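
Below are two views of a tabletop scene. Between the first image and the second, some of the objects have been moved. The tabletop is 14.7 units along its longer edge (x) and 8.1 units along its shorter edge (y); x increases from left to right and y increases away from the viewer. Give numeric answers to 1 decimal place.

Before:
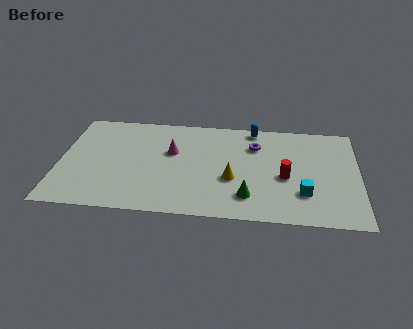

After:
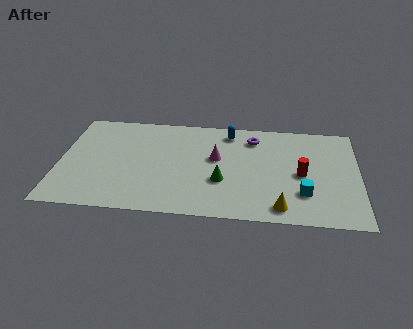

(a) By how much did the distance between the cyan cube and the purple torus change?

+0.6

They were about 4.3 units apart before and 4.9 after — 0.6 units further apart.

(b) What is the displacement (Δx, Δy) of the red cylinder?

(0.8, 0.3)

The red cylinder was at about (11.1, 3.5) and moved to about (11.9, 3.8).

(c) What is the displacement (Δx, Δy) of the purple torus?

(-0.1, 0.6)

From the two frames, the purple torus sits at roughly (9.6, 5.9) before and (9.5, 6.5) after.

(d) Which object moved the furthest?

the yellow cone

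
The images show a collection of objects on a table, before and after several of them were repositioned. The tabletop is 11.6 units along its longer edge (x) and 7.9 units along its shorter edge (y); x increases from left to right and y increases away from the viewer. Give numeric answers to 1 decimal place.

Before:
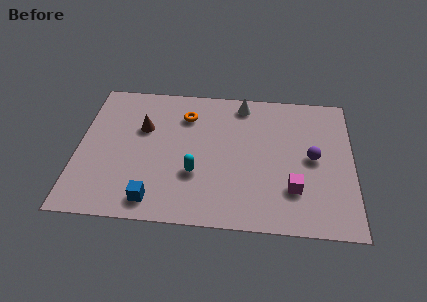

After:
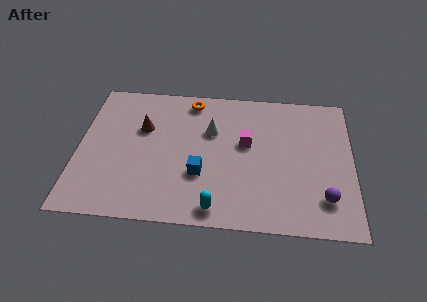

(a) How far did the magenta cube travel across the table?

3.1

From (9.1, 2.2) to (7.1, 4.6), the magenta cube covered √(2.0² + 2.4²) ≈ 3.1 units.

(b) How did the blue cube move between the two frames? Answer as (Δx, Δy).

(1.9, 1.6)

From the two frames, the blue cube sits at roughly (3.3, 1.1) before and (5.2, 2.7) after.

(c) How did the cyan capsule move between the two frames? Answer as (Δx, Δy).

(0.9, -1.8)

The cyan capsule was at about (5.0, 2.7) and moved to about (5.9, 0.9).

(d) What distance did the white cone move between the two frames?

2.1

From (6.9, 6.9) to (5.6, 5.2), the white cone covered √(1.3² + 1.7²) ≈ 2.1 units.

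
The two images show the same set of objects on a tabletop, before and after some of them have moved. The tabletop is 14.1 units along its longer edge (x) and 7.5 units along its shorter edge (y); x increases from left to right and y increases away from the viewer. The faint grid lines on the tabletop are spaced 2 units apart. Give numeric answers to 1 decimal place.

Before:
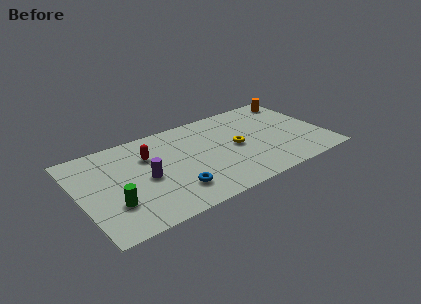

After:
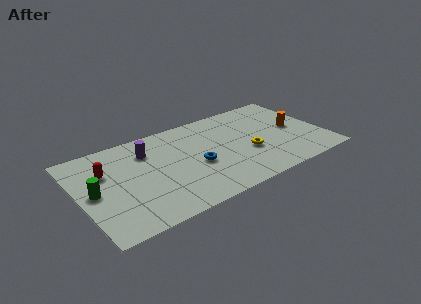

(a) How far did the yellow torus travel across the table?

1.0

From (9.0, 3.7) to (9.6, 2.9), the yellow torus covered √(0.6² + 0.8²) ≈ 1.0 units.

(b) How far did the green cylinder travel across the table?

1.7

From (1.7, 2.3) to (0.8, 3.7), the green cylinder covered √(0.9² + 1.4²) ≈ 1.7 units.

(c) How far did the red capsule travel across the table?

2.5

The red capsule was near (4.1, 5.2) before and (1.6, 5.0) after, so it travelled √(2.5² + 0.2²) ≈ 2.5 units.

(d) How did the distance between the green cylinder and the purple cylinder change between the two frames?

+1.5

Before: roughly 2.3 units apart; after: 3.8. That's 1.5 units further apart.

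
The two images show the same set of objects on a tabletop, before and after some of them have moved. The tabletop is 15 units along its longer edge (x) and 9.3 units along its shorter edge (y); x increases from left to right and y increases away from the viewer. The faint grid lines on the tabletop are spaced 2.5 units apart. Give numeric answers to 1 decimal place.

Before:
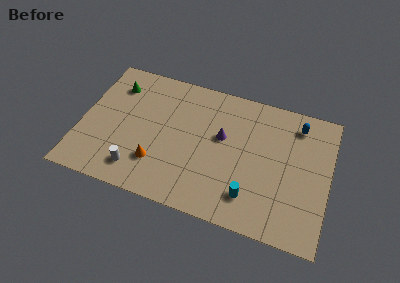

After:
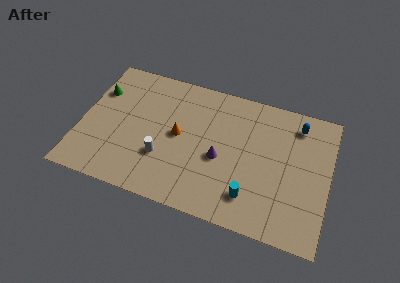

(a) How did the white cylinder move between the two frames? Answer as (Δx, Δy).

(1.4, 1.3)

The white cylinder started near (3.7, 1.7) and ended near (5.1, 3.0).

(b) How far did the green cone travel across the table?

1.2

The green cone moved from about (1.8, 7.2) to (0.8, 6.5), a distance of √(1.0² + 0.7²) ≈ 1.2.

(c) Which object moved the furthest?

the orange cone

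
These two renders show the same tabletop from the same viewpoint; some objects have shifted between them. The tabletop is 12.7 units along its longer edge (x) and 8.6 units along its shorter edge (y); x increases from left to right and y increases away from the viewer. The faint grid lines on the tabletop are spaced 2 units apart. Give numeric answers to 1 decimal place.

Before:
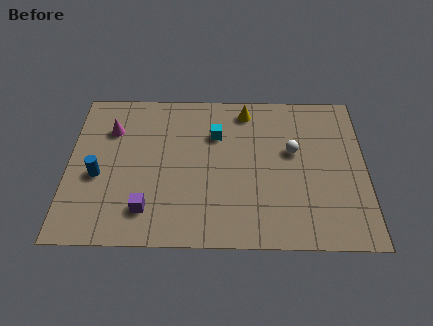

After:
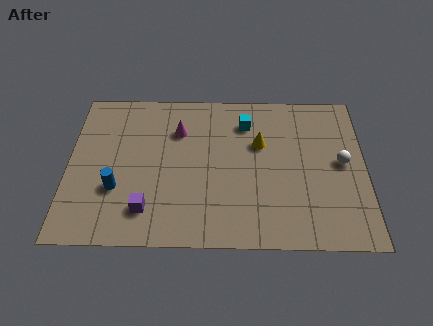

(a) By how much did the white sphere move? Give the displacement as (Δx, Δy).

(2.1, -0.6)

The white sphere was at about (9.6, 5.1) and moved to about (11.7, 4.5).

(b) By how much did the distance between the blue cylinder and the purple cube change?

-1.1

They were about 2.8 units apart before and 1.7 after — 1.1 units closer together.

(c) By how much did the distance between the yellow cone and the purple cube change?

-0.9

They were about 7.0 units apart before and 6.1 after — 0.9 units closer together.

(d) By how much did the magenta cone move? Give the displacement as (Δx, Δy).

(2.9, 0.0)

From the two frames, the magenta cone sits at roughly (1.8, 6.2) before and (4.7, 6.2) after.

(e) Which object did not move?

the purple cube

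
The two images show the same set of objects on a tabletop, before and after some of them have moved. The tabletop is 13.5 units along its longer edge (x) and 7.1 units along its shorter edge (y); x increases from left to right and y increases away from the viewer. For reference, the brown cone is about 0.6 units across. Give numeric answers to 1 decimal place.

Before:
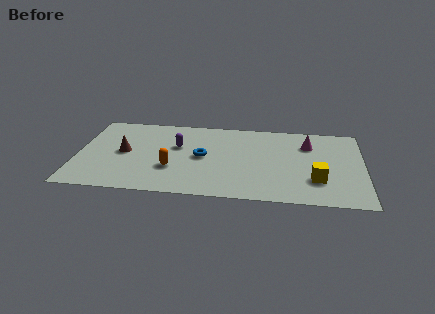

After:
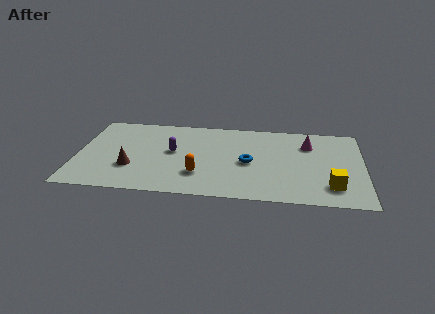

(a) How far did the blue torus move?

2.2

The blue torus moved from about (5.9, 3.6) to (8.1, 3.3), a distance of √(2.2² + 0.3²) ≈ 2.2.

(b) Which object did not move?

the magenta cone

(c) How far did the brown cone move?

1.4

The brown cone was near (2.2, 3.6) before and (2.6, 2.3) after, so it travelled √(0.4² + 1.3²) ≈ 1.4 units.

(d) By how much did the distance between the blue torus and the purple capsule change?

+2.2

The distance was about 1.4 in the first image and 3.6 in the second, so they moved 2.2 units further apart.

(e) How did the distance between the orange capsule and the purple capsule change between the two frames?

+0.3

They were about 2.0 units apart before and 2.3 after — 0.3 units further apart.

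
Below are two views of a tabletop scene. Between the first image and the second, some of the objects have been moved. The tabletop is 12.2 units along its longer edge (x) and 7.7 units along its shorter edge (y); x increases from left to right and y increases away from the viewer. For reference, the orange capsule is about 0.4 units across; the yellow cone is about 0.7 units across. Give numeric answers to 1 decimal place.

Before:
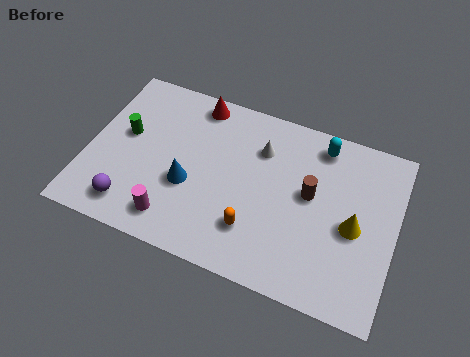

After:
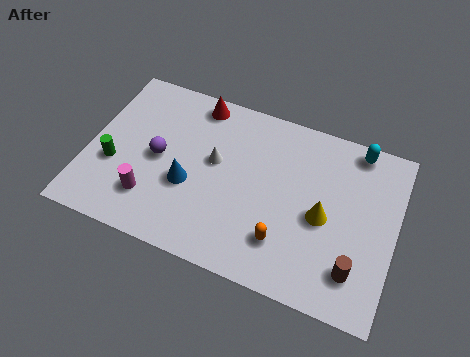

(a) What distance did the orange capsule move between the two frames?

1.2

The orange capsule moved from about (6.8, 2.0) to (8.0, 1.9), a distance of √(1.2² + 0.1²) ≈ 1.2.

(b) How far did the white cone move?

2.1

The white cone was near (6.7, 5.6) before and (5.0, 4.4) after, so it travelled √(1.7² + 1.2²) ≈ 2.1 units.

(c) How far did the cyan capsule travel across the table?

1.4

The cyan capsule was near (9.0, 6.6) before and (10.4, 6.9) after, so it travelled √(1.4² + 0.3²) ≈ 1.4 units.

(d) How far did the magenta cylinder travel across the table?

1.2

The magenta cylinder was near (3.7, 1.3) before and (2.7, 1.9) after, so it travelled √(1.0² + 0.6²) ≈ 1.2 units.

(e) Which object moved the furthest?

the brown cylinder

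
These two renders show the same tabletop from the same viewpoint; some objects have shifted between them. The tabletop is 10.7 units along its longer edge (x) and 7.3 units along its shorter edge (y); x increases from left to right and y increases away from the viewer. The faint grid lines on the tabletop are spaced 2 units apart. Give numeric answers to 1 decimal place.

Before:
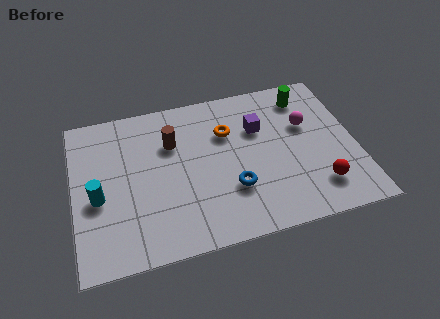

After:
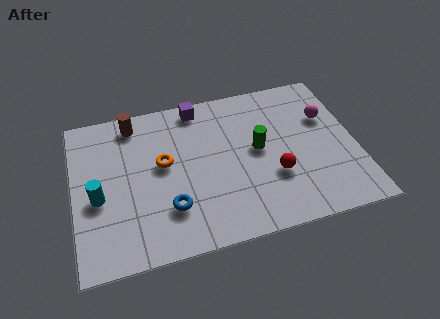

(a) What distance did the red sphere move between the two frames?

1.8

From (9.1, 1.6) to (7.5, 2.5), the red sphere covered √(1.6² + 0.9²) ≈ 1.8 units.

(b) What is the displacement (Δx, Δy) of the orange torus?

(-2.5, -0.9)

The orange torus was at about (5.9, 5.0) and moved to about (3.4, 4.1).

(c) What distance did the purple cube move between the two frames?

2.7

From (7.1, 4.9) to (4.9, 6.5), the purple cube covered √(2.2² + 1.6²) ≈ 2.7 units.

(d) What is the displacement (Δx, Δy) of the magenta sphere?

(0.8, 0.2)

The magenta sphere started near (8.9, 4.6) and ended near (9.7, 4.8).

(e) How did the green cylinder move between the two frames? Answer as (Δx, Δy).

(-2.0, -2.1)

From the two frames, the green cylinder sits at roughly (9.0, 6.0) before and (7.0, 3.9) after.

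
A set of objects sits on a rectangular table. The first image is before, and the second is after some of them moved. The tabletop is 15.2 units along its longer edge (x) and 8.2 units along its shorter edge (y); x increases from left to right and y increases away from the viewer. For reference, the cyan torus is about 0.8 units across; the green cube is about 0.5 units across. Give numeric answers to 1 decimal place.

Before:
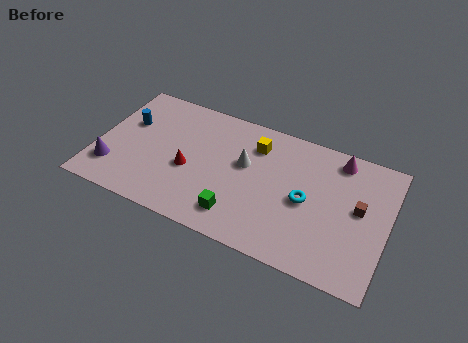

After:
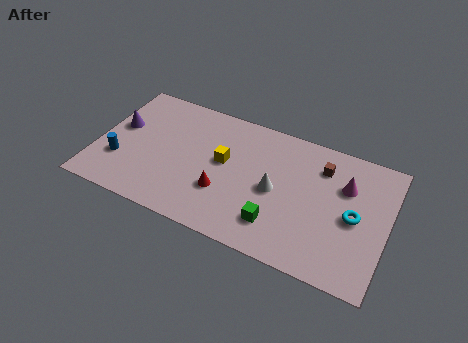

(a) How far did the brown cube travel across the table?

2.8

From (13.7, 4.5) to (11.6, 6.3), the brown cube covered √(2.1² + 1.8²) ≈ 2.8 units.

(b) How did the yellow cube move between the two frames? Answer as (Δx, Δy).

(-1.5, -1.7)

The yellow cube was at about (8.1, 6.3) and moved to about (6.6, 4.6).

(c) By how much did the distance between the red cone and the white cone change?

-0.3

The distance was about 3.2 in the first image and 2.9 in the second, so they moved 0.3 units closer together.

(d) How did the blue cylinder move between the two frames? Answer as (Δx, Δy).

(-0.1, -2.6)

The blue cylinder started near (1.4, 5.2) and ended near (1.3, 2.6).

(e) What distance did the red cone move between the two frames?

2.0

The red cone moved from about (4.9, 3.4) to (6.8, 2.7), a distance of √(1.9² + 0.7²) ≈ 2.0.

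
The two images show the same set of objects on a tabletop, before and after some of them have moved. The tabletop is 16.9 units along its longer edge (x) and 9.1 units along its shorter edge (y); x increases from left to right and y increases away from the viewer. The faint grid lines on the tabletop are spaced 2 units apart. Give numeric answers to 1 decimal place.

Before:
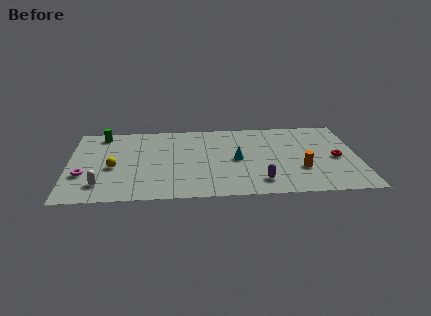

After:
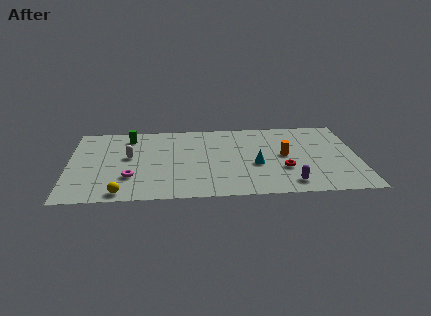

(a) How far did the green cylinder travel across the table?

1.6

The green cylinder moved from about (1.9, 7.9) to (3.5, 7.5), a distance of √(1.6² + 0.4²) ≈ 1.6.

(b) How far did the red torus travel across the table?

3.3

The red torus moved from about (15.6, 4.2) to (12.5, 3.1), a distance of √(3.1² + 1.1²) ≈ 3.3.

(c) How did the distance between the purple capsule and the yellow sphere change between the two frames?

+0.9

They were about 8.8 units apart before and 9.7 after — 0.9 units further apart.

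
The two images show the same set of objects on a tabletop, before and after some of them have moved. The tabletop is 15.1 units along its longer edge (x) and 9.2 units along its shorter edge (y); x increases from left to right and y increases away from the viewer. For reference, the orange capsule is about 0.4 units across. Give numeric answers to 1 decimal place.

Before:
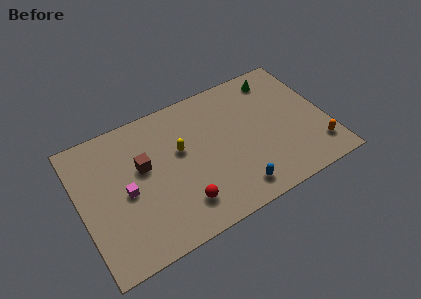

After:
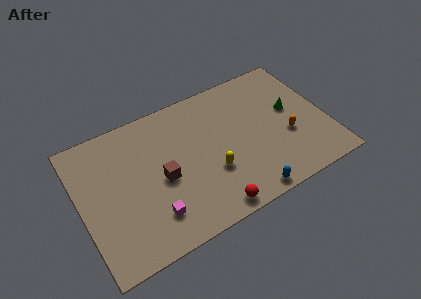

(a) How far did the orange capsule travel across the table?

2.3

The orange capsule was near (14.2, 1.9) before and (12.6, 3.5) after, so it travelled √(1.6² + 1.6²) ≈ 2.3 units.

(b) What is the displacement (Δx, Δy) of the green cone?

(0.5, -2.6)

The green cone was at about (12.6, 7.8) and moved to about (13.1, 5.2).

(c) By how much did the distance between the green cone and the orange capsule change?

-4.3

Before: roughly 6.1 units apart; after: 1.8. That's 4.3 units closer together.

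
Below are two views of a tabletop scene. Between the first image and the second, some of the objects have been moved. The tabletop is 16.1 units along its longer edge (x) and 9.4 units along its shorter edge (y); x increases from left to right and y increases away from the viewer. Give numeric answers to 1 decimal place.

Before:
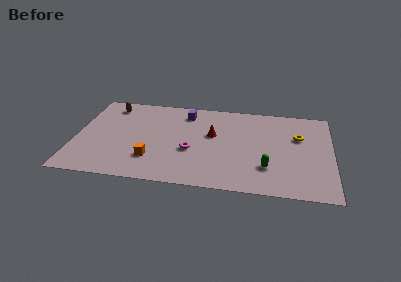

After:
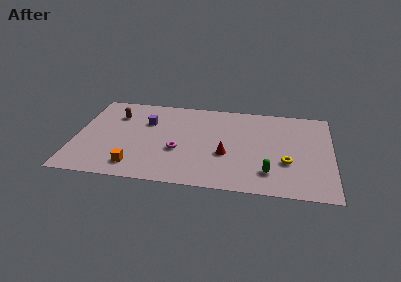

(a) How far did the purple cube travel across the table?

2.7

The purple cube moved from about (6.8, 7.7) to (4.4, 6.4), a distance of √(2.4² + 1.3²) ≈ 2.7.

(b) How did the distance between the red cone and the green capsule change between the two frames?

-1.5

They were about 4.6 units apart before and 3.1 after — 1.5 units closer together.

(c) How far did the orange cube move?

1.3

The orange cube moved from about (4.9, 2.5) to (3.9, 1.6), a distance of √(1.0² + 0.9²) ≈ 1.3.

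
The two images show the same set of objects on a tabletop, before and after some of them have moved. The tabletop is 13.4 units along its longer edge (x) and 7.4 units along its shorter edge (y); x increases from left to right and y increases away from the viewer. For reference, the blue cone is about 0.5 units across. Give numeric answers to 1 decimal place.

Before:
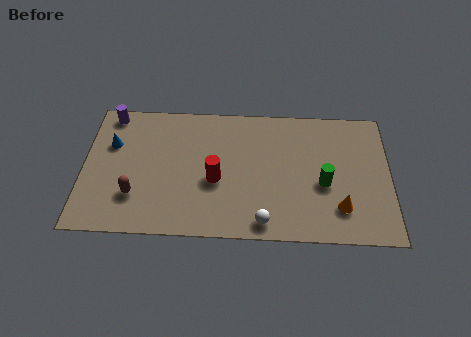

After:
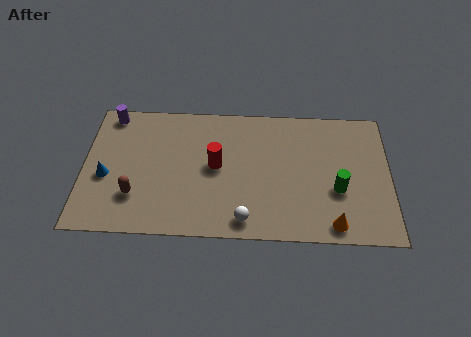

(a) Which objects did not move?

the purple cylinder and the brown capsule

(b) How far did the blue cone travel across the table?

1.8

The blue cone moved from about (1.2, 4.9) to (1.0, 3.1), a distance of √(0.2² + 1.8²) ≈ 1.8.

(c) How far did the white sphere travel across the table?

0.8

The white sphere moved from about (7.9, 0.9) to (7.1, 1.0), a distance of √(0.8² + 0.1²) ≈ 0.8.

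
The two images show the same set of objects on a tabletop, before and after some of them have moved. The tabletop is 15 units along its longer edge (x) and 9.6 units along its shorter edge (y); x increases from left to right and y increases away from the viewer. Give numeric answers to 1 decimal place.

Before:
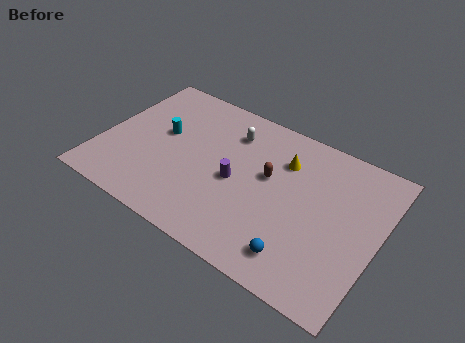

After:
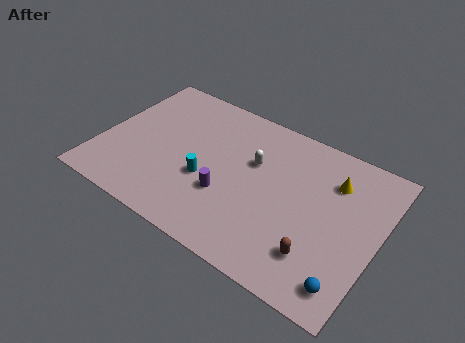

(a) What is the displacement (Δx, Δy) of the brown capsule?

(3.2, -3.3)

The brown capsule was at about (9.0, 5.6) and moved to about (12.2, 2.3).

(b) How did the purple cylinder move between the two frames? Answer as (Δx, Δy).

(-0.3, -1.1)

The purple cylinder started near (7.4, 4.4) and ended near (7.1, 3.3).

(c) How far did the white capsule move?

2.0

The white capsule moved from about (6.6, 7.4) to (8.1, 6.1), a distance of √(1.5² + 1.3²) ≈ 2.0.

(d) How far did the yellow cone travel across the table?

2.7

The yellow cone moved from about (9.6, 7.0) to (12.3, 7.1), a distance of √(2.7² + 0.1²) ≈ 2.7.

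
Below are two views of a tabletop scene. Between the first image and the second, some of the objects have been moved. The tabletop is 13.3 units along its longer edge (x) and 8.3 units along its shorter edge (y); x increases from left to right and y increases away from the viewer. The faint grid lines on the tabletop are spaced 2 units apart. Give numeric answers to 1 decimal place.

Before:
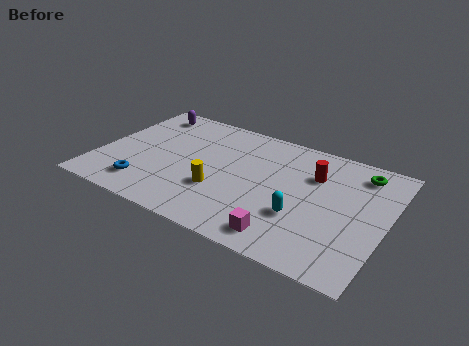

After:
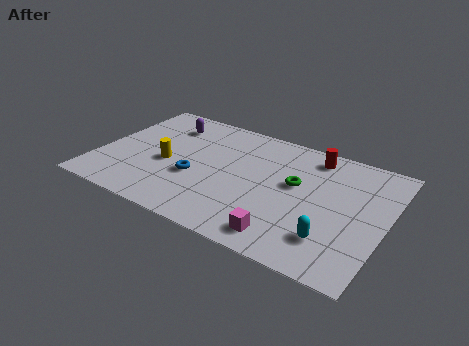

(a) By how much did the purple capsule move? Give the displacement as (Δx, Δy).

(1.1, -0.6)

The purple capsule started near (1.6, 7.1) and ended near (2.7, 6.5).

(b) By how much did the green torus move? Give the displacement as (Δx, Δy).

(-2.7, -2.1)

The green torus was at about (11.8, 6.9) and moved to about (9.1, 4.8).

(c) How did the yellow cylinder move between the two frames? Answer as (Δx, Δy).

(-2.6, 0.8)

The yellow cylinder started near (5.8, 2.8) and ended near (3.2, 3.6).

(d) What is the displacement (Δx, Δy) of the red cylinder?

(-0.2, 1.3)

The red cylinder started near (9.8, 5.8) and ended near (9.6, 7.1).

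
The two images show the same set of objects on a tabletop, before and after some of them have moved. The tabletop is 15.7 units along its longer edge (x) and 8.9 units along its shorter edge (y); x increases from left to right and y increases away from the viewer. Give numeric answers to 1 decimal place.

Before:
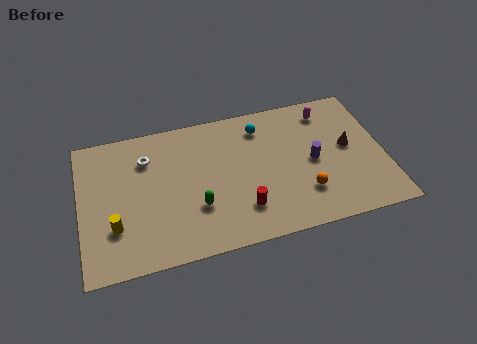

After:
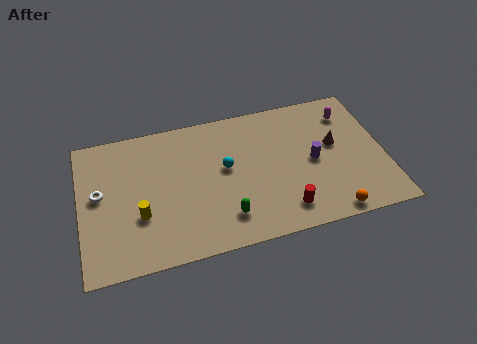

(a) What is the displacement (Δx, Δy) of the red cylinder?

(2.1, -0.6)

The red cylinder started near (8.2, 2.2) and ended near (10.3, 1.6).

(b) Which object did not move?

the purple cylinder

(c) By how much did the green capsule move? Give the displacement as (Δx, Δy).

(1.4, -1.0)

The green capsule started near (5.9, 2.9) and ended near (7.3, 1.9).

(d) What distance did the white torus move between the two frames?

3.0

The white torus moved from about (3.5, 6.6) to (1.0, 4.9), a distance of √(2.5² + 1.7²) ≈ 3.0.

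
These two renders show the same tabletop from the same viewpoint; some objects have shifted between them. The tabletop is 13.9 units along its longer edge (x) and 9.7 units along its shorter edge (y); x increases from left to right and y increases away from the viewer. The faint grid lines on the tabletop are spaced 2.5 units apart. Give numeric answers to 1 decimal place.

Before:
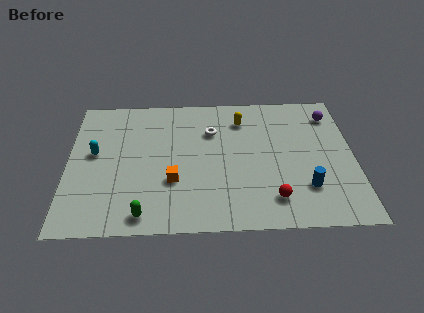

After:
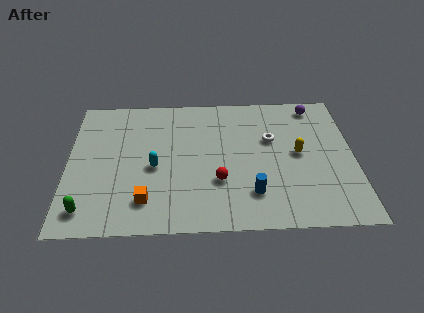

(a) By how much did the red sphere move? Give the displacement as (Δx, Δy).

(-2.6, 1.3)

From the two frames, the red sphere sits at roughly (9.9, 1.9) before and (7.3, 3.2) after.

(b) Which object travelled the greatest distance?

the yellow capsule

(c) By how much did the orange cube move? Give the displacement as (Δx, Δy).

(-1.3, -1.3)

The orange cube started near (5.1, 3.3) and ended near (3.8, 2.0).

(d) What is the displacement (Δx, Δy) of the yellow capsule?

(2.7, -2.6)

The yellow capsule started near (8.5, 7.6) and ended near (11.2, 5.0).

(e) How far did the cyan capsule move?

3.1

The cyan capsule was near (1.3, 5.4) before and (4.2, 4.3) after, so it travelled √(2.9² + 1.1²) ≈ 3.1 units.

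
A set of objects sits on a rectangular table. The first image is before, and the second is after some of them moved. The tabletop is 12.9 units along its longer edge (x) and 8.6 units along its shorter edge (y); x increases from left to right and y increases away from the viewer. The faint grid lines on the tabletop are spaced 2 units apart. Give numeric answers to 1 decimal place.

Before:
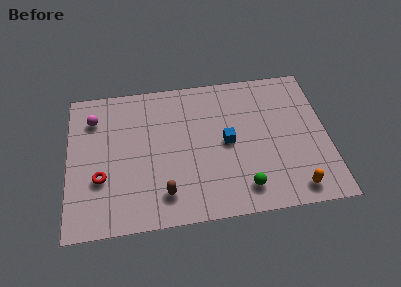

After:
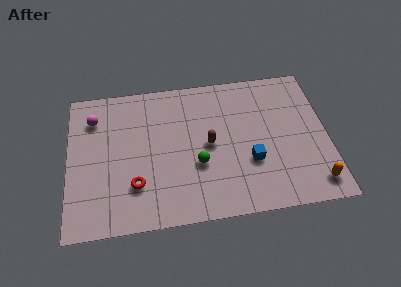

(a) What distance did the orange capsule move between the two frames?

1.0

From (11.1, 1.1) to (12.1, 1.3), the orange capsule covered √(1.0² + 0.2²) ≈ 1.0 units.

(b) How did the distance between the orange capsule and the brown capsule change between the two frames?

-0.5

They were about 6.4 units apart before and 5.9 after — 0.5 units closer together.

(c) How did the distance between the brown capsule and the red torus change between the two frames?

+0.8

The distance was about 3.4 in the first image and 4.2 in the second, so they moved 0.8 units further apart.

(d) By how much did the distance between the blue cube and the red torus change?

-0.7

Before: roughly 6.4 units apart; after: 5.7. That's 0.7 units closer together.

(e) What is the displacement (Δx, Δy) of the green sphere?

(-2.2, 1.7)

From the two frames, the green sphere sits at roughly (8.6, 1.5) before and (6.4, 3.2) after.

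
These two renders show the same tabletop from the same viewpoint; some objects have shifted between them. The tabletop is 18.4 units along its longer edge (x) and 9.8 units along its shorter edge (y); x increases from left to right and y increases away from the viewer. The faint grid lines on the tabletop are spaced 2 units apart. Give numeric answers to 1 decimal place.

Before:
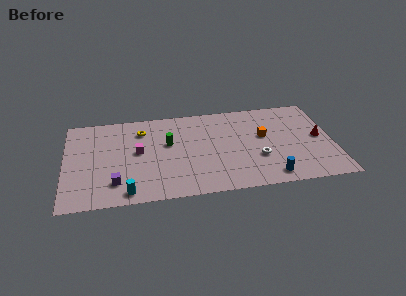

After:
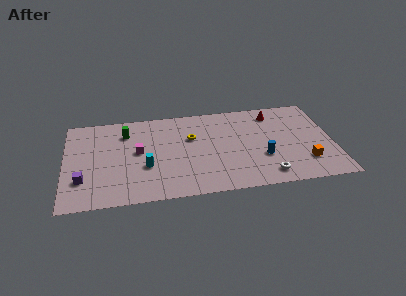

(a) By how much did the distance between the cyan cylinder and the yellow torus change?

-2.4

They were about 6.6 units apart before and 4.2 after — 2.4 units closer together.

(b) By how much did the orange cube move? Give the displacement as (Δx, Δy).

(2.7, -3.2)

From the two frames, the orange cube sits at roughly (13.7, 5.7) before and (16.4, 2.5) after.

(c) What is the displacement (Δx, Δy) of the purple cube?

(-2.2, 0.6)

The purple cube started near (3.4, 2.2) and ended near (1.2, 2.8).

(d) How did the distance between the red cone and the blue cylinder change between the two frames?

-0.4

They were about 5.2 units apart before and 4.8 after — 0.4 units closer together.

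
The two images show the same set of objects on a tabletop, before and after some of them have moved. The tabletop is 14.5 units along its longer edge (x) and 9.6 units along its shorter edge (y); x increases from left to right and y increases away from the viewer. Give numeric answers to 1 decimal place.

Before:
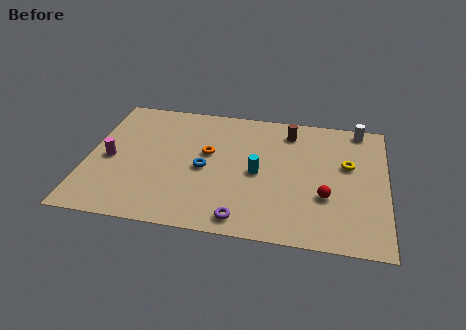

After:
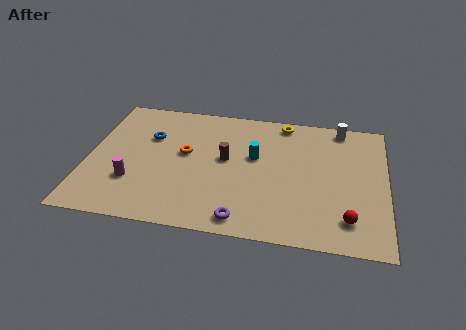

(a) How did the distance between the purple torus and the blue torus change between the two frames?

+3.3

They were about 3.9 units apart before and 7.2 after — 3.3 units further apart.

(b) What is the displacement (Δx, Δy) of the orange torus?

(-1.1, -0.2)

The orange torus was at about (5.8, 5.6) and moved to about (4.7, 5.4).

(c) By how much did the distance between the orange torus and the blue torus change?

+0.9

They were about 1.2 units apart before and 2.1 after — 0.9 units further apart.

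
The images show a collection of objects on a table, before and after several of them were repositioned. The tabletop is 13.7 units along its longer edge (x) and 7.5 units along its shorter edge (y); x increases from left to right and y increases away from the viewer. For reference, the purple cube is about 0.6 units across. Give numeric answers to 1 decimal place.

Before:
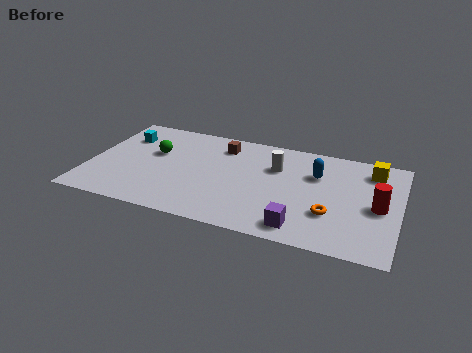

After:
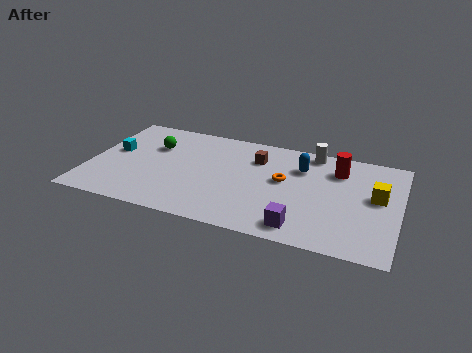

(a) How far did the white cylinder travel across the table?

2.2

The white cylinder moved from about (8.2, 5.1) to (9.7, 6.7), a distance of √(1.5² + 1.6²) ≈ 2.2.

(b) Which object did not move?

the purple cube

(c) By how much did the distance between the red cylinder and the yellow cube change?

-0.3

The distance was about 2.6 in the first image and 2.3 in the second, so they moved 0.3 units closer together.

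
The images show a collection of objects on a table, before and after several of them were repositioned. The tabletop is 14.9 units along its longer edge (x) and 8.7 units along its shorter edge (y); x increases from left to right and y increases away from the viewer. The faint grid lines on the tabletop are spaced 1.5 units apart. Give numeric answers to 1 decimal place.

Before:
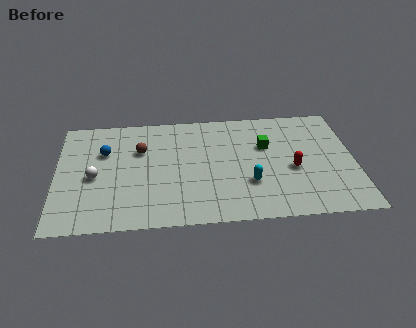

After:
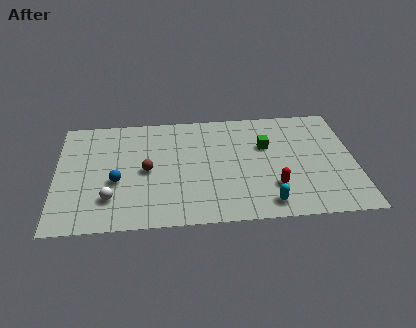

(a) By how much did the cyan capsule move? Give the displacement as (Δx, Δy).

(0.8, -1.6)

The cyan capsule was at about (9.6, 2.8) and moved to about (10.4, 1.2).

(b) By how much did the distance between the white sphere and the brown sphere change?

-0.3

The distance was about 3.0 in the first image and 2.7 in the second, so they moved 0.3 units closer together.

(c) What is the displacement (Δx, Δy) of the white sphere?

(0.8, -1.7)

From the two frames, the white sphere sits at roughly (1.9, 3.9) before and (2.7, 2.2) after.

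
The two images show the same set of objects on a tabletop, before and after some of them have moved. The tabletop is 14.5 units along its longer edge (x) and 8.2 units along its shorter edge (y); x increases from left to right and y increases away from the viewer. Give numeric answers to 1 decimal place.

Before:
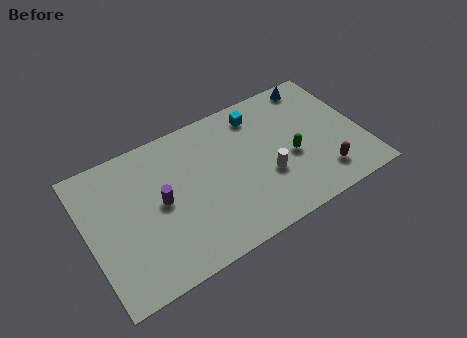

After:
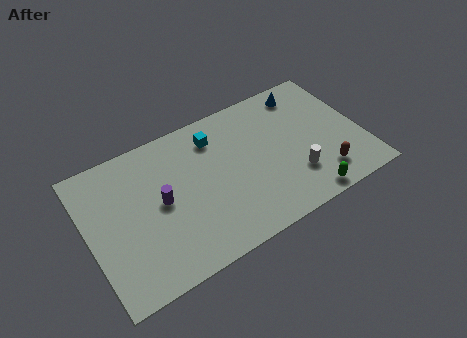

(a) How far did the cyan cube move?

2.4

From (9.4, 6.8) to (7.0, 6.5), the cyan cube covered √(2.4² + 0.3²) ≈ 2.4 units.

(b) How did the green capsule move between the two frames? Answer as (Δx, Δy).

(0.3, -2.7)

From the two frames, the green capsule sits at roughly (10.7, 3.5) before and (11.0, 0.8) after.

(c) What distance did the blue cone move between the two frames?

0.7

From (12.6, 7.3) to (12.0, 7.0), the blue cone covered √(0.6² + 0.3²) ≈ 0.7 units.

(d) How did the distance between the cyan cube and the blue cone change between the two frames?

+1.8

They were about 3.2 units apart before and 5.0 after — 1.8 units further apart.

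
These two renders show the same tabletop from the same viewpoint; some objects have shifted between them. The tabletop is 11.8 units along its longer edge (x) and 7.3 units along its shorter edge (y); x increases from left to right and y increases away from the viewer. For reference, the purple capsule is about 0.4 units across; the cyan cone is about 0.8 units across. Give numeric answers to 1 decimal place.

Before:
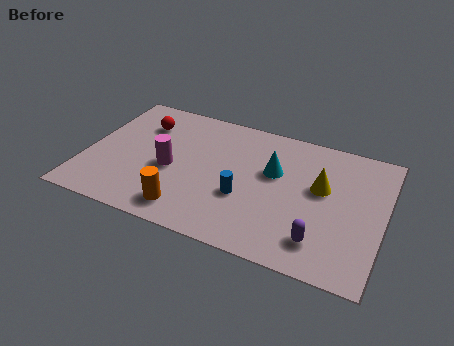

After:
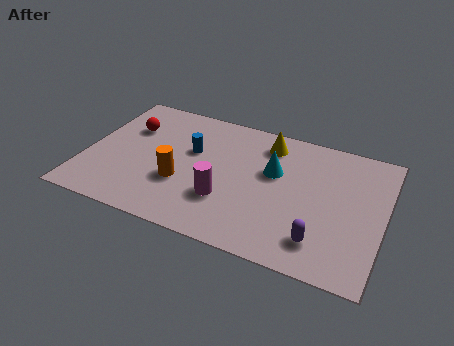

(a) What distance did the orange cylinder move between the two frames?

1.5

The orange cylinder was near (4.3, 1.2) before and (3.9, 2.6) after, so it travelled √(0.4² + 1.4²) ≈ 1.5 units.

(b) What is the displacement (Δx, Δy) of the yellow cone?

(-2.3, 1.7)

The yellow cone started near (9.3, 4.3) and ended near (7.0, 6.0).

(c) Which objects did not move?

the cyan cone and the purple capsule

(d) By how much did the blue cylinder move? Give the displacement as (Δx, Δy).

(-2.3, 1.8)

From the two frames, the blue cylinder sits at roughly (6.4, 2.7) before and (4.1, 4.5) after.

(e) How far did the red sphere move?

0.6

The red sphere moved from about (2.0, 5.4) to (1.5, 5.0), a distance of √(0.5² + 0.4²) ≈ 0.6.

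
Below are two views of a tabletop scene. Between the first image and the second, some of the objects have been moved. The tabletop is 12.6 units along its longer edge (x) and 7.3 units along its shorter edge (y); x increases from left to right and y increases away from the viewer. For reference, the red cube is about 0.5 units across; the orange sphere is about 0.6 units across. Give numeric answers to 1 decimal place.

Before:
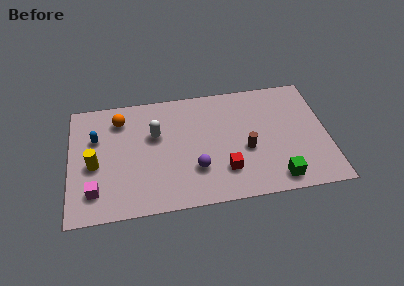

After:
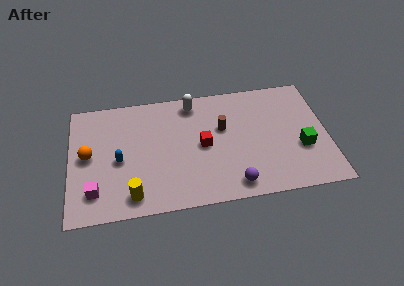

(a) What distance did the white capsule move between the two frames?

2.5

The white capsule moved from about (4.2, 4.6) to (6.1, 6.3), a distance of √(1.9² + 1.7²) ≈ 2.5.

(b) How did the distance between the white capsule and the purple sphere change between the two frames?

+2.5

The distance was about 3.1 in the first image and 5.6 in the second, so they moved 2.5 units further apart.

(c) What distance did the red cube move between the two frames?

2.0

The red cube moved from about (7.5, 1.9) to (6.5, 3.6), a distance of √(1.0² + 1.7²) ≈ 2.0.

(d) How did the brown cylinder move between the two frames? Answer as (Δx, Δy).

(-1.1, 1.5)

The brown cylinder started near (8.6, 3.0) and ended near (7.5, 4.5).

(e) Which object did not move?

the magenta cube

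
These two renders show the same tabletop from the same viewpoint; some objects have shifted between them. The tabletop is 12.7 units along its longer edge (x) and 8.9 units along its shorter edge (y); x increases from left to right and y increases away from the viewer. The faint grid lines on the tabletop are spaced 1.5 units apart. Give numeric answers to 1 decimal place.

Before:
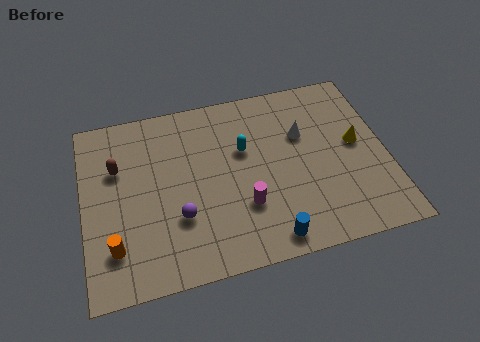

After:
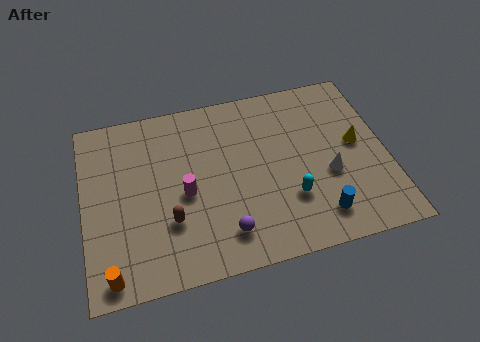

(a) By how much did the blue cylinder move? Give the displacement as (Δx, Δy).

(2.1, 0.6)

The blue cylinder was at about (7.5, 1.0) and moved to about (9.6, 1.6).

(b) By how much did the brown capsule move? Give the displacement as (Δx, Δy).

(2.0, -3.1)

From the two frames, the brown capsule sits at roughly (1.5, 5.9) before and (3.5, 2.8) after.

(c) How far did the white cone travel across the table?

2.5

From (9.3, 5.8) to (10.2, 3.5), the white cone covered √(0.9² + 2.3²) ≈ 2.5 units.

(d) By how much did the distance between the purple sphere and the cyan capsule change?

-1.0

The distance was about 4.0 in the first image and 3.0 in the second, so they moved 1.0 units closer together.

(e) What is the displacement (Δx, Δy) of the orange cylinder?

(-0.2, -1.2)

The orange cylinder was at about (1.2, 2.1) and moved to about (1.0, 0.9).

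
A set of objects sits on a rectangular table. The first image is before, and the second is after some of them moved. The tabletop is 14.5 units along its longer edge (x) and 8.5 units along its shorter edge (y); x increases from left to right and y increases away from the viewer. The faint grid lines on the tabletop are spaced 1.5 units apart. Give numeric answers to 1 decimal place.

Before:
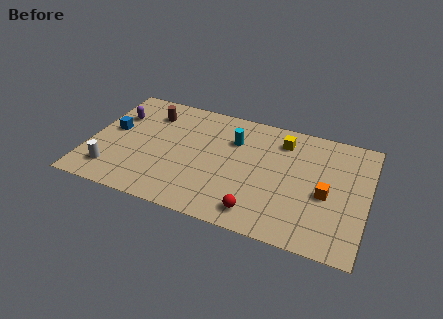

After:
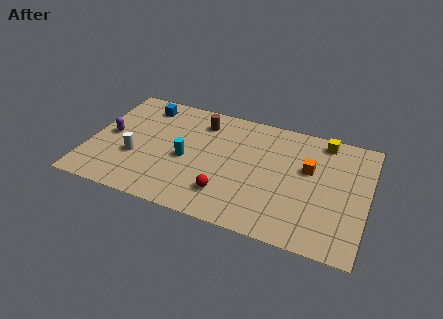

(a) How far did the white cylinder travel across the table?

1.8

From (1.4, 1.7) to (2.5, 3.1), the white cylinder covered √(1.1² + 1.4²) ≈ 1.8 units.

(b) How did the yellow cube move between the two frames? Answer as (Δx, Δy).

(2.1, 0.7)

The yellow cube was at about (9.9, 6.8) and moved to about (12.0, 7.5).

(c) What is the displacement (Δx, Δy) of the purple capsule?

(-0.2, -1.6)

The purple capsule was at about (1.2, 5.9) and moved to about (1.0, 4.3).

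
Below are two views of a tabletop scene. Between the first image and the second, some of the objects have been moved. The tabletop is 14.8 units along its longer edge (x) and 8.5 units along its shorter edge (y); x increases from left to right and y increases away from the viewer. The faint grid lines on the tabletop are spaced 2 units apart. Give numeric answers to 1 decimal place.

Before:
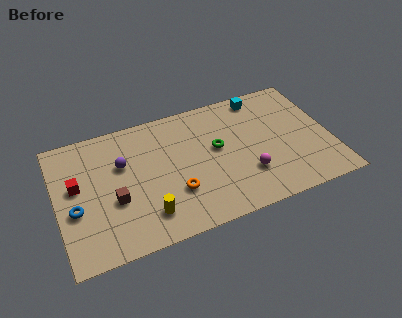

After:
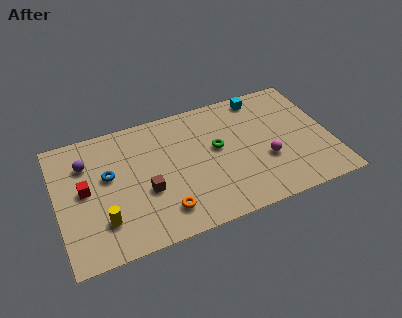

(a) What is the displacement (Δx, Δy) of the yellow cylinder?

(-2.3, 0.4)

The yellow cylinder started near (4.6, 1.8) and ended near (2.3, 2.2).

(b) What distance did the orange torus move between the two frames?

1.2

From (6.2, 2.7) to (5.5, 1.7), the orange torus covered √(0.7² + 1.0²) ≈ 1.2 units.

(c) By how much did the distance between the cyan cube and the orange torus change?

+1.2

The distance was about 7.1 in the first image and 8.3 in the second, so they moved 1.2 units further apart.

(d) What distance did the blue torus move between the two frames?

2.5

The blue torus moved from about (0.9, 3.4) to (2.8, 5.0), a distance of √(1.9² + 1.6²) ≈ 2.5.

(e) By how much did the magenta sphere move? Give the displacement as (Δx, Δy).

(1.1, 0.6)

The magenta sphere was at about (10.1, 2.5) and moved to about (11.2, 3.1).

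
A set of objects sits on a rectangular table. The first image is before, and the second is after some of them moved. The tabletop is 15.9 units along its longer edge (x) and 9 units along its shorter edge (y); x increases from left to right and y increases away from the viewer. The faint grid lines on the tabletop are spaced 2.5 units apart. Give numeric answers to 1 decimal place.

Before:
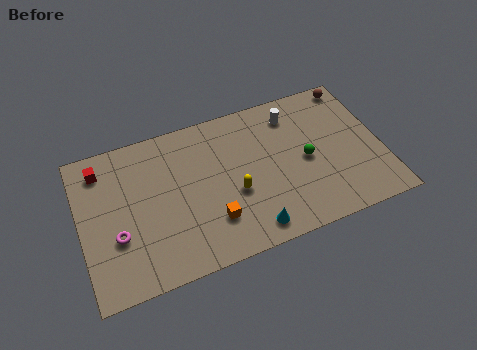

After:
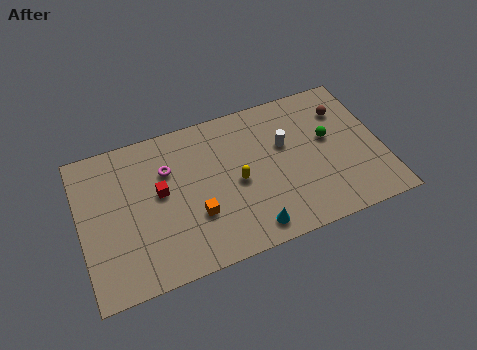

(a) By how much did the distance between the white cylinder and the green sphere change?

-0.7

Before: roughly 3.0 units apart; after: 2.3. That's 0.7 units closer together.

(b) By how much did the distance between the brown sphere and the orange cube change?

-0.9

The distance was about 10.0 in the first image and 9.1 in the second, so they moved 0.9 units closer together.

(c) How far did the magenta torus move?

4.2

The magenta torus moved from about (1.8, 3.2) to (4.7, 6.2), a distance of √(2.9² + 3.0²) ≈ 4.2.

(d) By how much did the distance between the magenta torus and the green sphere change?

-1.6

The distance was about 10.2 in the first image and 8.6 in the second, so they moved 1.6 units closer together.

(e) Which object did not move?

the cyan cone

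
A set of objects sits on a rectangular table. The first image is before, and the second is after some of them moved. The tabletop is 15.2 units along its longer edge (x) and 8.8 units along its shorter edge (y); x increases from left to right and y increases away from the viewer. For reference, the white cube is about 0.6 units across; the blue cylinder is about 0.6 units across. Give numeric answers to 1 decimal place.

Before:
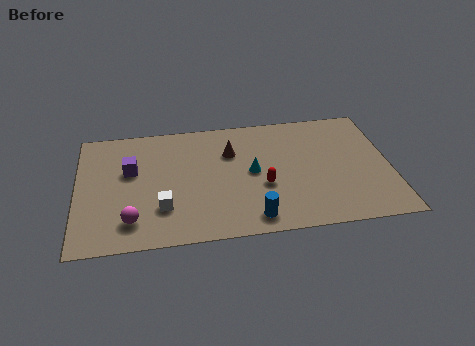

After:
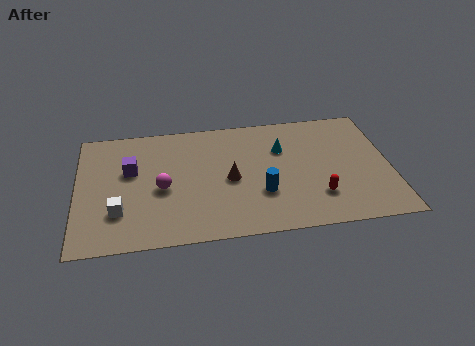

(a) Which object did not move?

the purple cube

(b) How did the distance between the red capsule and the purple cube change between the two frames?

+2.8

The distance was about 6.7 in the first image and 9.5 in the second, so they moved 2.8 units further apart.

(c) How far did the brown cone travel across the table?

2.0

The brown cone moved from about (7.5, 6.1) to (7.4, 4.1), a distance of √(0.1² + 2.0²) ≈ 2.0.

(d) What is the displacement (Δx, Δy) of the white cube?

(-2.1, 0.0)

From the two frames, the white cube sits at roughly (4.1, 2.5) before and (2.0, 2.5) after.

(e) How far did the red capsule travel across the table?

2.8

The red capsule moved from about (9.0, 3.4) to (11.6, 2.3), a distance of √(2.6² + 1.1²) ≈ 2.8.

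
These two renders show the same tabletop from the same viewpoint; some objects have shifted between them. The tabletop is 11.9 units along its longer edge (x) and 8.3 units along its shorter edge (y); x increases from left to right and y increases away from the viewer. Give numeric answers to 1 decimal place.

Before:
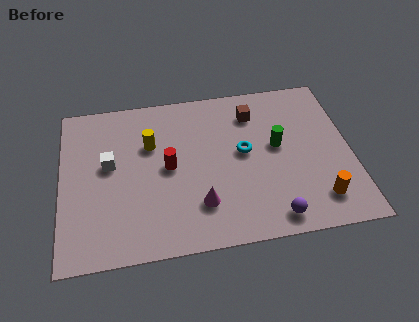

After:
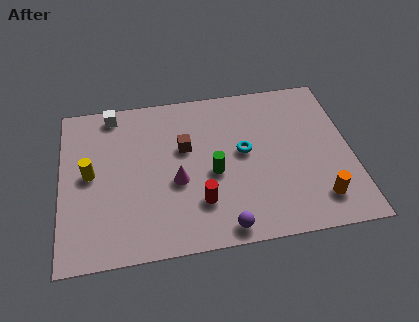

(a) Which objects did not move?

the orange cylinder and the cyan torus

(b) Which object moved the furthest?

the brown cube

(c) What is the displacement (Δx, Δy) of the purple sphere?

(-2.0, -0.2)

The purple sphere was at about (8.5, 1.0) and moved to about (6.5, 0.8).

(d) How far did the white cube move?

2.7

From (2.0, 4.7) to (2.2, 7.4), the white cube covered √(0.2² + 2.7²) ≈ 2.7 units.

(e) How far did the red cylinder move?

2.3

The red cylinder moved from about (4.4, 4.2) to (5.6, 2.2), a distance of √(1.2² + 2.0²) ≈ 2.3.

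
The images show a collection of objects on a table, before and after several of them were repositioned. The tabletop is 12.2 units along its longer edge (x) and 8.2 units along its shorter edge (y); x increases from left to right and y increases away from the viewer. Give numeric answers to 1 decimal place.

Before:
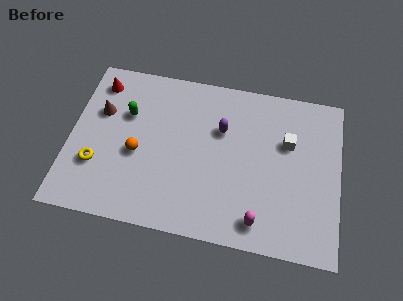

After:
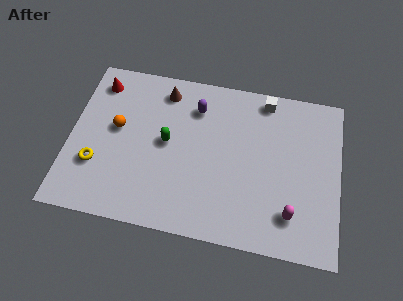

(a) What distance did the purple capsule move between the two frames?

1.5

From (6.8, 5.4) to (5.6, 6.3), the purple capsule covered √(1.2² + 0.9²) ≈ 1.5 units.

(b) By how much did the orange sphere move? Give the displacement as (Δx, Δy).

(-1.0, 1.1)

From the two frames, the orange sphere sits at roughly (3.1, 3.5) before and (2.1, 4.6) after.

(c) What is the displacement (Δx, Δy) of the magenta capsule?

(1.4, 0.6)

The magenta capsule started near (8.7, 1.2) and ended near (10.1, 1.8).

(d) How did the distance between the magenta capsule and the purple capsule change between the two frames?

+1.8

Before: roughly 4.6 units apart; after: 6.4. That's 1.8 units further apart.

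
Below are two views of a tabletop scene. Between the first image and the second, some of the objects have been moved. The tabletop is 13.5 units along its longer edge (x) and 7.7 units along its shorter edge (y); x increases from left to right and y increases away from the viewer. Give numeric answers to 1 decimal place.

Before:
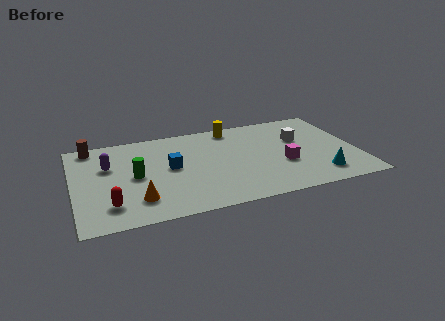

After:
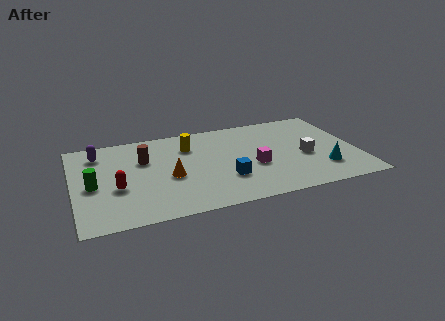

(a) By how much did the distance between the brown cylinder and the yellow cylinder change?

-4.5

They were about 6.8 units apart before and 2.3 after — 4.5 units closer together.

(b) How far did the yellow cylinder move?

2.5

The yellow cylinder moved from about (7.8, 6.8) to (5.6, 5.7), a distance of √(2.2² + 1.1²) ≈ 2.5.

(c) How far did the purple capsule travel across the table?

1.3

From (1.7, 5.0) to (1.3, 6.2), the purple capsule covered √(0.4² + 1.2²) ≈ 1.3 units.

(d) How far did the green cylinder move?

2.0

The green cylinder was near (2.9, 3.8) before and (0.9, 3.5) after, so it travelled √(2.0² + 0.3²) ≈ 2.0 units.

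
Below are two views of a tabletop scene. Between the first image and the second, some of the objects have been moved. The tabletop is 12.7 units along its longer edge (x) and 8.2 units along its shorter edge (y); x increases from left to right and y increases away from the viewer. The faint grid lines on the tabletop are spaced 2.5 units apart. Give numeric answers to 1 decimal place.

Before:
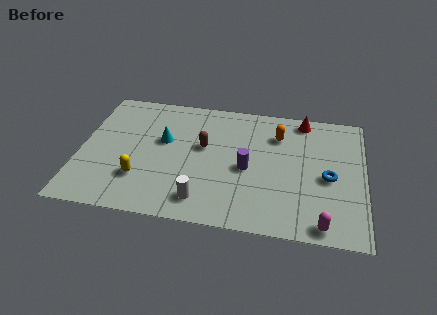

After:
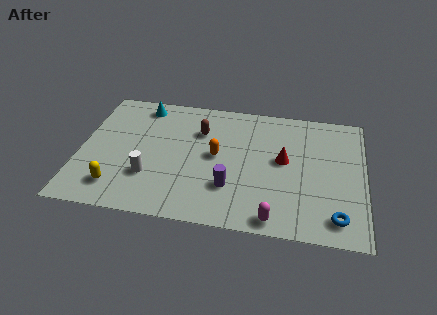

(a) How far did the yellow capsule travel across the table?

1.2

The yellow capsule was near (2.8, 2.3) before and (1.8, 1.6) after, so it travelled √(1.0² + 0.7²) ≈ 1.2 units.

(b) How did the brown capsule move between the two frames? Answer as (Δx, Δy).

(-0.2, 1.0)

From the two frames, the brown capsule sits at roughly (5.5, 4.8) before and (5.3, 5.8) after.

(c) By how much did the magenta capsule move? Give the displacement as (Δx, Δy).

(-2.1, 0.0)

The magenta capsule started near (10.9, 0.8) and ended near (8.8, 0.8).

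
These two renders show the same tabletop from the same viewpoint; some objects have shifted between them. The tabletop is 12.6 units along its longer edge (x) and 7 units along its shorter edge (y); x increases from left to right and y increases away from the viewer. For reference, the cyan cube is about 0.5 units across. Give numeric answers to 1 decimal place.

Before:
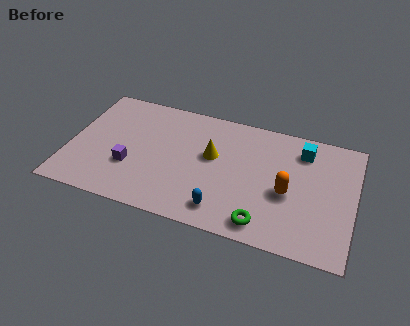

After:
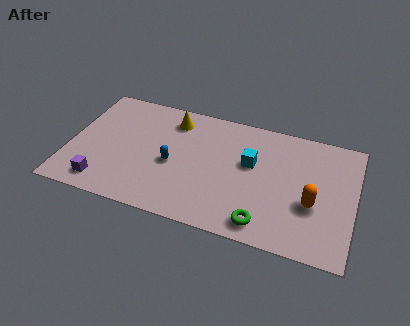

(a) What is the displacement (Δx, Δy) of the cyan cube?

(-2.2, -1.4)

The cyan cube was at about (10.2, 5.6) and moved to about (8.0, 4.2).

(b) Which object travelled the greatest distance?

the blue capsule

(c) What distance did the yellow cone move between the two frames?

2.5

The yellow cone moved from about (6.3, 4.1) to (4.4, 5.7), a distance of √(1.9² + 1.6²) ≈ 2.5.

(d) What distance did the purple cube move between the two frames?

1.7

From (2.8, 2.4) to (1.7, 1.1), the purple cube covered √(1.1² + 1.3²) ≈ 1.7 units.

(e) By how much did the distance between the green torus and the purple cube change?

+0.9

Before: roughly 6.2 units apart; after: 7.1. That's 0.9 units further apart.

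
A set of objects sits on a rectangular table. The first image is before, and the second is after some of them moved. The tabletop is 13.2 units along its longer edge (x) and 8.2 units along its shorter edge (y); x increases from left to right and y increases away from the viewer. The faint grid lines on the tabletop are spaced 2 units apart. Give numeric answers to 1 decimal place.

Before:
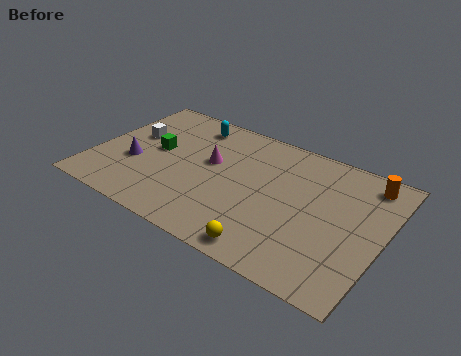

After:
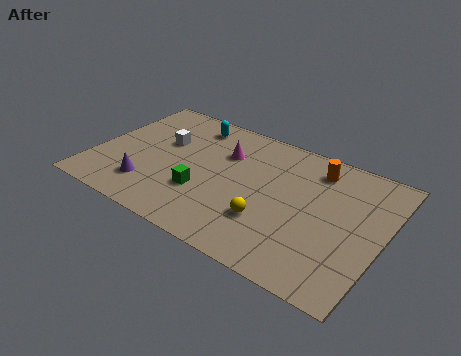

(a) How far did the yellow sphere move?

1.6

The yellow sphere was near (8.6, 0.9) before and (8.3, 2.5) after, so it travelled √(0.3² + 1.6²) ≈ 1.6 units.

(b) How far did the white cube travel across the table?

1.4

The white cube was near (1.5, 4.9) before and (2.9, 5.1) after, so it travelled √(1.4² + 0.2²) ≈ 1.4 units.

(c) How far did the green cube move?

3.0

The green cube was near (2.7, 4.4) before and (5.2, 2.7) after, so it travelled √(2.5² + 1.7²) ≈ 3.0 units.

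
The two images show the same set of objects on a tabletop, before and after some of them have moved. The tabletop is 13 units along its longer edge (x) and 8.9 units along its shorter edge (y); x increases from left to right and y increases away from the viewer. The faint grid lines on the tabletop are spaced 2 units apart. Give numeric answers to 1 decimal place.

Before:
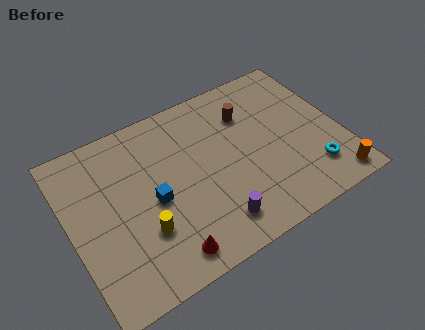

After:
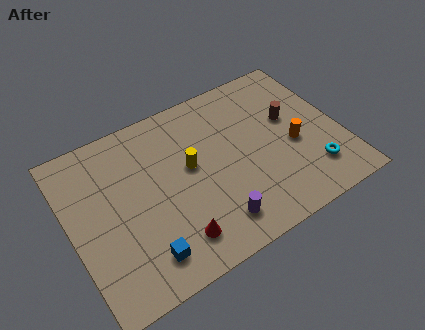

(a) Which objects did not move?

the cyan torus and the purple cylinder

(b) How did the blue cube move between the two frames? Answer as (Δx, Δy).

(-0.9, -2.5)

The blue cube started near (3.9, 4.1) and ended near (3.0, 1.6).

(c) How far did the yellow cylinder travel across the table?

3.4

From (3.2, 2.8) to (5.8, 5.0), the yellow cylinder covered √(2.6² + 2.2²) ≈ 3.4 units.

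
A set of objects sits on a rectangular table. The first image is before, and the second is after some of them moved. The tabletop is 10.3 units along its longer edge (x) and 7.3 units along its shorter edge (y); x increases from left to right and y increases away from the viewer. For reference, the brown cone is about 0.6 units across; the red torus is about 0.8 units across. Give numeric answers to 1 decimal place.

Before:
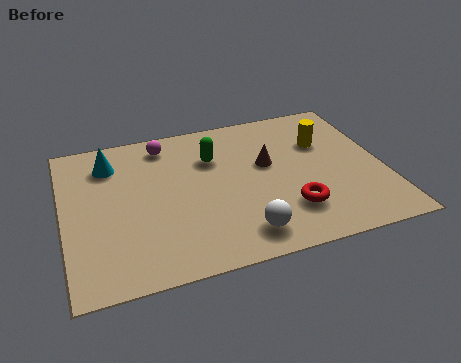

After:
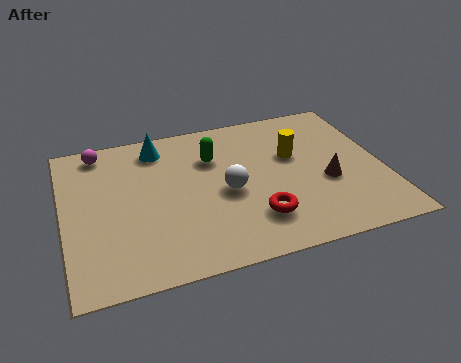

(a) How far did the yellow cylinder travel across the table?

1.1

The yellow cylinder moved from about (8.5, 4.9) to (7.5, 4.5), a distance of √(1.0² + 0.4²) ≈ 1.1.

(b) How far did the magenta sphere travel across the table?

2.1

The magenta sphere moved from about (3.4, 6.2) to (1.3, 6.4), a distance of √(2.1² + 0.2²) ≈ 2.1.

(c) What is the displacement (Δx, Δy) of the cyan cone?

(1.6, 0.4)

The cyan cone was at about (1.6, 5.7) and moved to about (3.2, 6.1).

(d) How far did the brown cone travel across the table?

2.3

From (6.6, 4.3) to (8.4, 2.9), the brown cone covered √(1.8² + 1.4²) ≈ 2.3 units.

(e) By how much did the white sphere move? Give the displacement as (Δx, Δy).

(-0.3, 2.1)

The white sphere was at about (5.5, 1.2) and moved to about (5.2, 3.3).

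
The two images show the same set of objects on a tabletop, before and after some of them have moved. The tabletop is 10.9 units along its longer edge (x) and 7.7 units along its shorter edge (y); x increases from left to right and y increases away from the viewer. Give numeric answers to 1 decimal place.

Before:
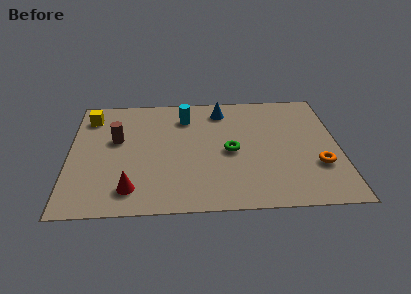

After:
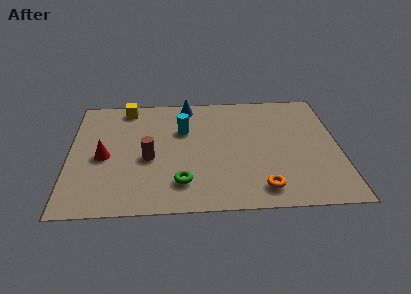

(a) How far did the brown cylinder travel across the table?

1.8

The brown cylinder moved from about (1.9, 4.6) to (3.2, 3.3), a distance of √(1.3² + 1.3²) ≈ 1.8.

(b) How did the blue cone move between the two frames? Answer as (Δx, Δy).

(-1.4, 0.4)

The blue cone was at about (6.2, 6.4) and moved to about (4.8, 6.8).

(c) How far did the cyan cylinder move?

0.9

The cyan cylinder moved from about (4.7, 6.0) to (4.6, 5.1), a distance of √(0.1² + 0.9²) ≈ 0.9.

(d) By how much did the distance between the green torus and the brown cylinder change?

-2.6

The distance was about 4.7 in the first image and 2.1 in the second, so they moved 2.6 units closer together.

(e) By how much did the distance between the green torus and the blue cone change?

+2.3

They were about 2.8 units apart before and 5.1 after — 2.3 units further apart.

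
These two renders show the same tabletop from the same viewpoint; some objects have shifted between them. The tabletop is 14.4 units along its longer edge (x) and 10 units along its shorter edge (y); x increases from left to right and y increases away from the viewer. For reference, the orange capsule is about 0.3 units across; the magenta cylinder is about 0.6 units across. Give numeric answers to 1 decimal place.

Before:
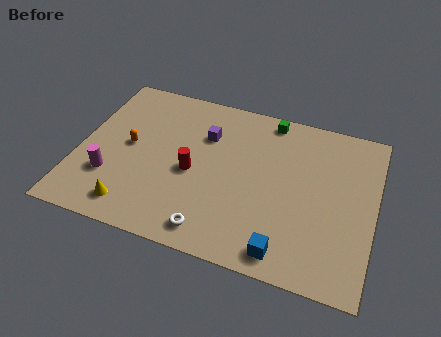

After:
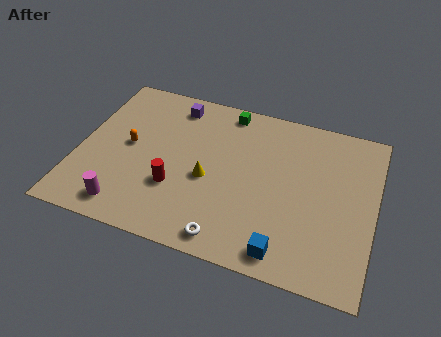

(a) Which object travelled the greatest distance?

the yellow cone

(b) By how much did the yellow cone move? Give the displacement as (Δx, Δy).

(3.4, 2.8)

The yellow cone started near (3.0, 1.5) and ended near (6.4, 4.3).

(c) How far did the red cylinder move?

1.4

From (5.6, 4.5) to (4.9, 3.3), the red cylinder covered √(0.7² + 1.2²) ≈ 1.4 units.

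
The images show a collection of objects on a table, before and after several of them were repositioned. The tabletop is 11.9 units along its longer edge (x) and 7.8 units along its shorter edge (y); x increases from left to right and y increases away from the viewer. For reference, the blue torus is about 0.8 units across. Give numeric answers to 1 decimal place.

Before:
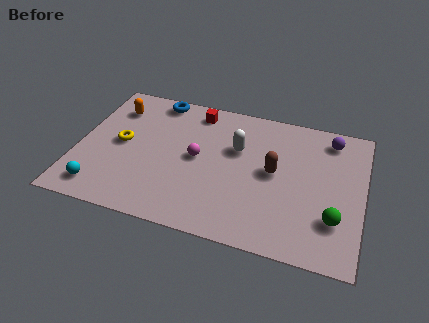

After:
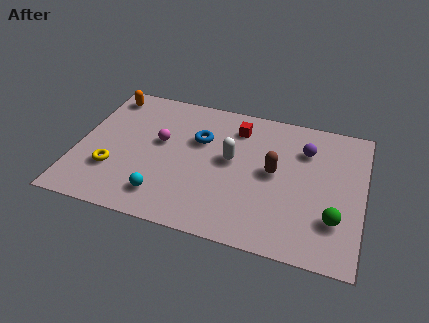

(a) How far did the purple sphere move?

1.3

The purple sphere was near (10.4, 6.6) before and (9.4, 5.7) after, so it travelled √(1.0² + 0.9²) ≈ 1.3 units.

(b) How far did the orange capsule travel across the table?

0.8

The orange capsule moved from about (1.3, 6.0) to (0.9, 6.7), a distance of √(0.4² + 0.7²) ≈ 0.8.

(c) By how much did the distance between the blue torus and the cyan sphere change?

-2.3

They were about 6.1 units apart before and 3.8 after — 2.3 units closer together.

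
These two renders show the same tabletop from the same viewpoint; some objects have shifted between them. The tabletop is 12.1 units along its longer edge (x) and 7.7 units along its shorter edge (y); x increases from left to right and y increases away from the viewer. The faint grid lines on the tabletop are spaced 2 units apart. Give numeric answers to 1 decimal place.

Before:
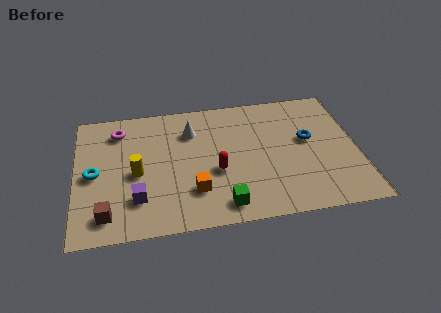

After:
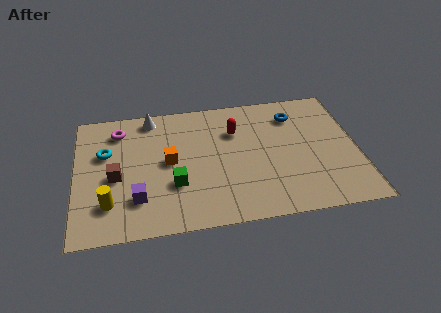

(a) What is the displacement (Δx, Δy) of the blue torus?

(-0.5, 1.6)

The blue torus started near (10.0, 4.4) and ended near (9.5, 6.0).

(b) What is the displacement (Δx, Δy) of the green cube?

(-2.0, 1.5)

The green cube started near (6.2, 1.1) and ended near (4.2, 2.6).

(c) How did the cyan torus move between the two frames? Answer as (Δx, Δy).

(0.5, 1.2)

The cyan torus was at about (0.8, 3.7) and moved to about (1.3, 4.9).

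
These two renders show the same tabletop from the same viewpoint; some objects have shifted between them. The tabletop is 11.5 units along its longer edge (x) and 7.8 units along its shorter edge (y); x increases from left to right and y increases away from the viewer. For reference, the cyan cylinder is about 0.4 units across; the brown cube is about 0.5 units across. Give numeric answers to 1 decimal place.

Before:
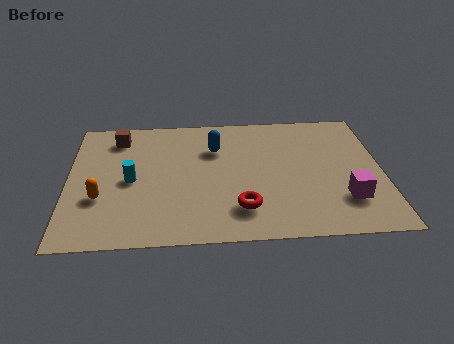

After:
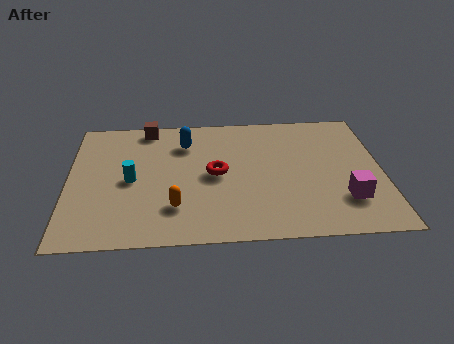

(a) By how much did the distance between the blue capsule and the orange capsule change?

-1.1

They were about 5.0 units apart before and 3.9 after — 1.1 units closer together.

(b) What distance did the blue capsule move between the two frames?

1.2

From (5.4, 5.5) to (4.3, 5.9), the blue capsule covered √(1.1² + 0.4²) ≈ 1.2 units.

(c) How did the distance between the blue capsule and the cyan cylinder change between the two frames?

-0.6

Before: roughly 3.6 units apart; after: 3.0. That's 0.6 units closer together.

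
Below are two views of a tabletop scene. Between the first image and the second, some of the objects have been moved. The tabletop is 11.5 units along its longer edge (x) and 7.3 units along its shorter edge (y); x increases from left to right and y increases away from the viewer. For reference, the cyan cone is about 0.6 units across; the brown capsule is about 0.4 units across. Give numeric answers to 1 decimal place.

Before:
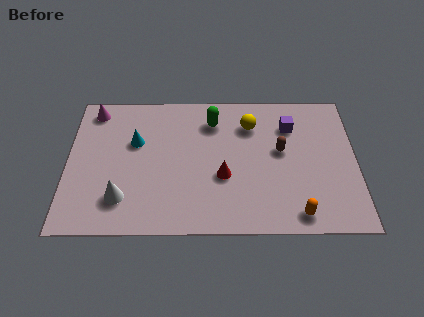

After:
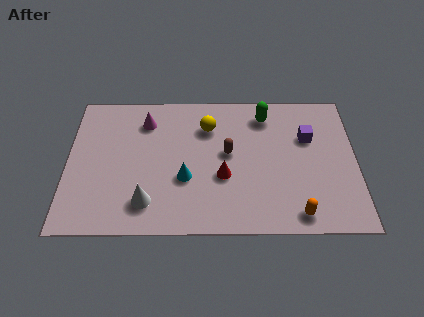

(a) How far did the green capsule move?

2.1

From (5.8, 5.7) to (7.9, 6.0), the green capsule covered √(2.1² + 0.3²) ≈ 2.1 units.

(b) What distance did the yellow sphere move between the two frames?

1.7

From (7.3, 5.5) to (5.6, 5.4), the yellow sphere covered √(1.7² + 0.1²) ≈ 1.7 units.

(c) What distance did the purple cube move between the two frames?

0.9

From (8.9, 5.4) to (9.6, 4.8), the purple cube covered √(0.7² + 0.6²) ≈ 0.9 units.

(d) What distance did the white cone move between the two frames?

1.0

The white cone moved from about (2.2, 1.7) to (3.2, 1.5), a distance of √(1.0² + 0.2²) ≈ 1.0.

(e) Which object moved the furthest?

the cyan cone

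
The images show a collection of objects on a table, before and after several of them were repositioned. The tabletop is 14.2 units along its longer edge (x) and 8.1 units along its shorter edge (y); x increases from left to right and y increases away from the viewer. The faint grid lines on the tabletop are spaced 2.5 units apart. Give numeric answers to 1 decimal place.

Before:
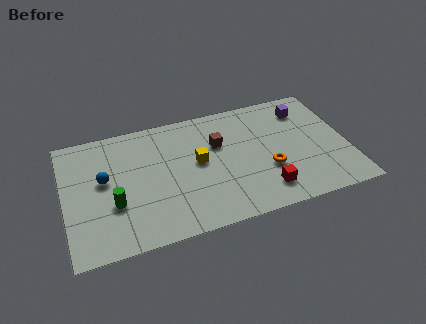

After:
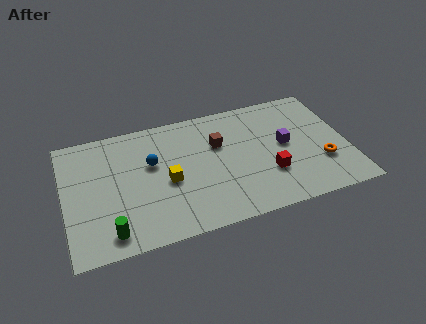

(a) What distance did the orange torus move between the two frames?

2.7

The orange torus moved from about (10.1, 2.9) to (12.8, 2.6), a distance of √(2.7² + 0.3²) ≈ 2.7.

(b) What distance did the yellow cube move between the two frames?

1.8

The yellow cube moved from about (6.7, 4.4) to (5.1, 3.6), a distance of √(1.6² + 0.8²) ≈ 1.8.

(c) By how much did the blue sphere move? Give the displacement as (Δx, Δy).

(2.4, 0.4)

The blue sphere started near (2.0, 4.6) and ended near (4.4, 5.0).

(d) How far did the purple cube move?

2.4

From (12.3, 6.4) to (11.1, 4.3), the purple cube covered √(1.2² + 2.1²) ≈ 2.4 units.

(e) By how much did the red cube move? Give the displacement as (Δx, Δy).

(0.3, 1.0)

The red cube started near (9.8, 1.6) and ended near (10.1, 2.6).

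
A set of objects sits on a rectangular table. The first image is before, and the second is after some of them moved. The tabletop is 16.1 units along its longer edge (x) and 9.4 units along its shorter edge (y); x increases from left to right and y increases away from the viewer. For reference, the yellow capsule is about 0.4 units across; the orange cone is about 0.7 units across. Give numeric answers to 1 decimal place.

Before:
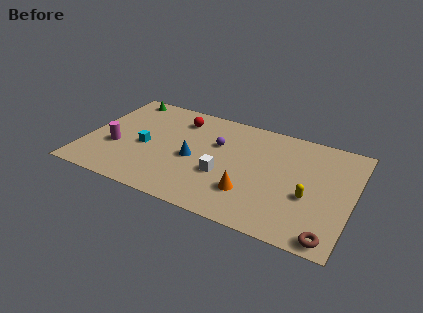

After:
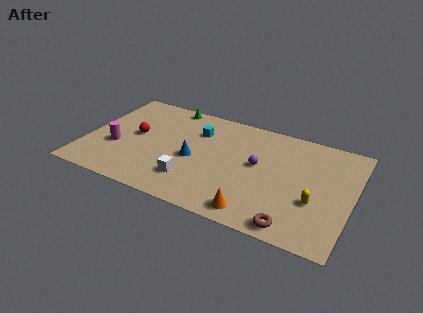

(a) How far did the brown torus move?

2.1

The brown torus moved from about (15.1, 0.9) to (13.0, 1.0), a distance of √(2.1² + 0.1²) ≈ 2.1.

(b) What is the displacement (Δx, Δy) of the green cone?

(2.9, 0.2)

From the two frames, the green cone sits at roughly (1.6, 8.4) before and (4.5, 8.6) after.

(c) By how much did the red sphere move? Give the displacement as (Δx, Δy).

(-2.4, -2.5)

The red sphere was at about (5.3, 7.5) and moved to about (2.9, 5.0).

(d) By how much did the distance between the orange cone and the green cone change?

-0.7

Before: roughly 10.4 units apart; after: 9.7. That's 0.7 units closer together.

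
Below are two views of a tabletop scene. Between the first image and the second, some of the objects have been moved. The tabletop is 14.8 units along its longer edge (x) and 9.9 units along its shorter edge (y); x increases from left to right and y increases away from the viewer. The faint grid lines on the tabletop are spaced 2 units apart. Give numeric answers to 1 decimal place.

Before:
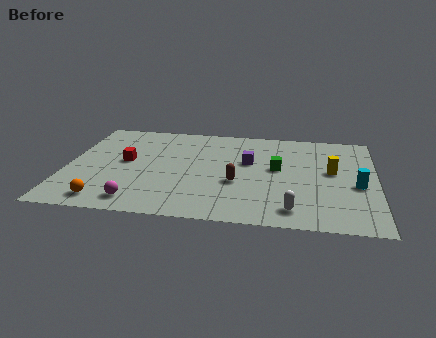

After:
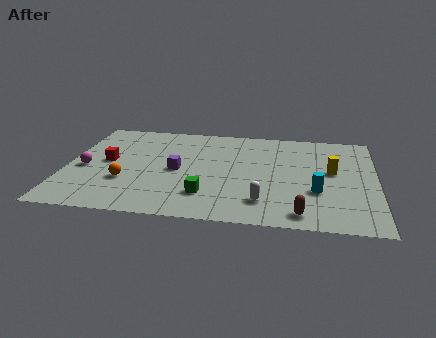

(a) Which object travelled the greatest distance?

the green cube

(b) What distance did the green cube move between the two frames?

4.5

From (10.1, 5.5) to (6.8, 2.4), the green cube covered √(3.3² + 3.1²) ≈ 4.5 units.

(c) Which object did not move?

the yellow cylinder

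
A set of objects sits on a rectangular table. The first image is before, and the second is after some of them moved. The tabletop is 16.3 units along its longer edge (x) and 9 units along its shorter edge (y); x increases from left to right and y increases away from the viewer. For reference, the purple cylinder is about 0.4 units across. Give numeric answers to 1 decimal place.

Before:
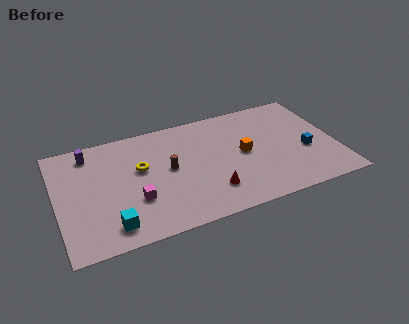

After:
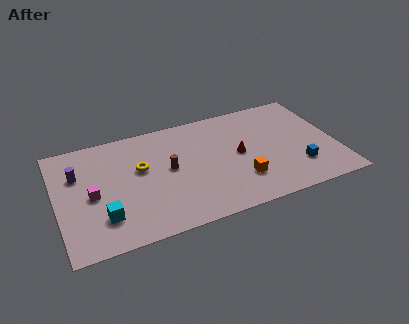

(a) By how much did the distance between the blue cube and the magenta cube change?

+1.9

Before: roughly 10.1 units apart; after: 12.0. That's 1.9 units further apart.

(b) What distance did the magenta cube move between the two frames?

2.7

The magenta cube moved from about (4.4, 3.0) to (2.0, 4.2), a distance of √(2.4² + 1.2²) ≈ 2.7.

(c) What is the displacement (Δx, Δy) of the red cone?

(1.9, 2.4)

From the two frames, the red cone sits at roughly (8.7, 2.2) before and (10.6, 4.6) after.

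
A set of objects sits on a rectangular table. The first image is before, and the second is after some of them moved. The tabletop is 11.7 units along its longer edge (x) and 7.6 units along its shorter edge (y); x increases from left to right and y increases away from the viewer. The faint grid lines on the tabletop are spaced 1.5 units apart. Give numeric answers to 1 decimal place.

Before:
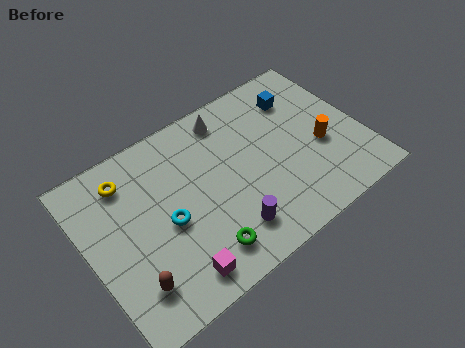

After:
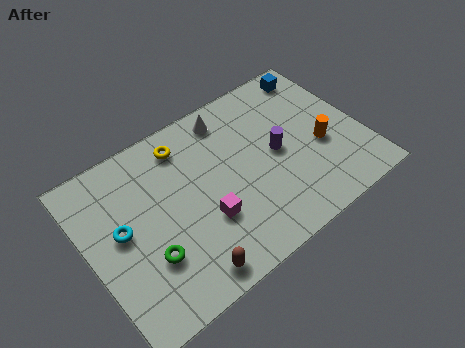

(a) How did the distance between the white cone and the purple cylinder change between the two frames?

-1.9

They were about 5.0 units apart before and 3.1 after — 1.9 units closer together.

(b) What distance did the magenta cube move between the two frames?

2.2

The magenta cube was near (3.1, 1.1) before and (4.7, 2.6) after, so it travelled √(1.6² + 1.5²) ≈ 2.2 units.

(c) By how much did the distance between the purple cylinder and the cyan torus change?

+3.8

The distance was about 2.9 in the first image and 6.7 in the second, so they moved 3.8 units further apart.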